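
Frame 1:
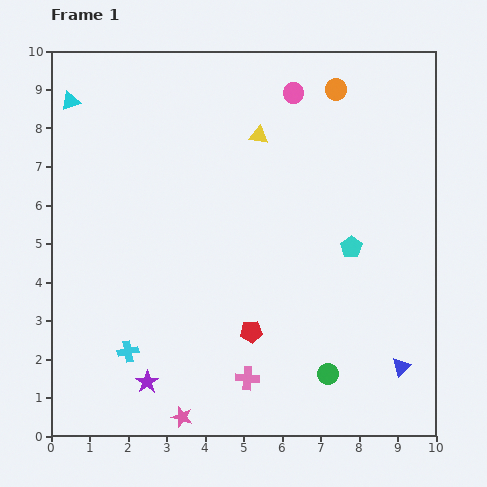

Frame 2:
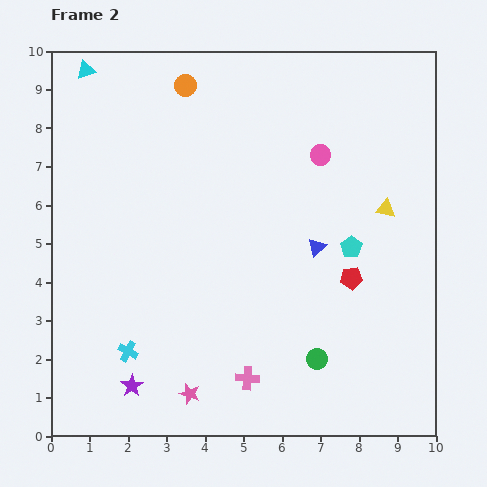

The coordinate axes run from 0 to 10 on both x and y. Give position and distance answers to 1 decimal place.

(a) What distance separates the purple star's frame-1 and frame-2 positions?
0.4

The purple star moved from (2.5, 1.4) to (2.1, 1.3), a distance of √(0.4² + 0.1²) ≈ 0.4.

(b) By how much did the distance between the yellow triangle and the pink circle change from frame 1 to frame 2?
+0.8

Distance in frame 1: 1.4. Distance in frame 2: 2.2.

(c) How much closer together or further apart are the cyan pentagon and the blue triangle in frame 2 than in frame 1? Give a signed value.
-2.5

Distance in frame 1: 3.4. Distance in frame 2: 0.9.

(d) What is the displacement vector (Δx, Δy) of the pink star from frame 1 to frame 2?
(0.2, 0.6)

The pink star was at (3.4, 0.5) in frame 1 and (3.6, 1.1) in frame 2.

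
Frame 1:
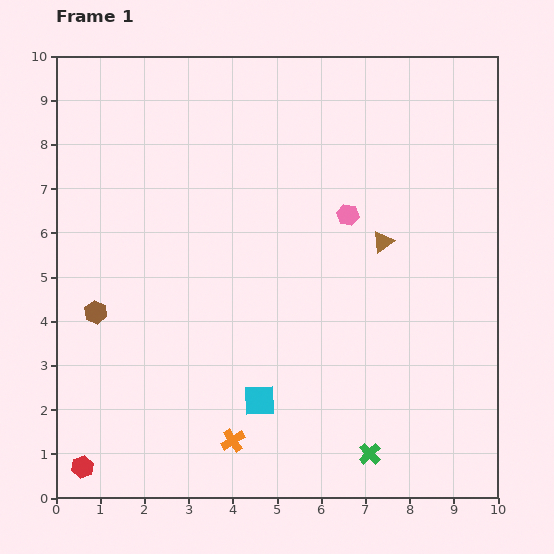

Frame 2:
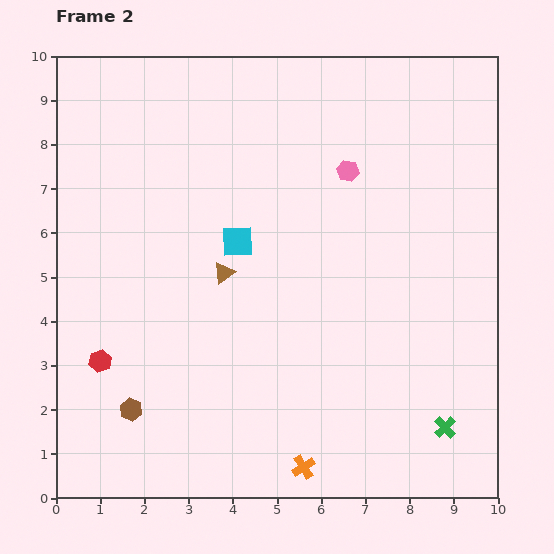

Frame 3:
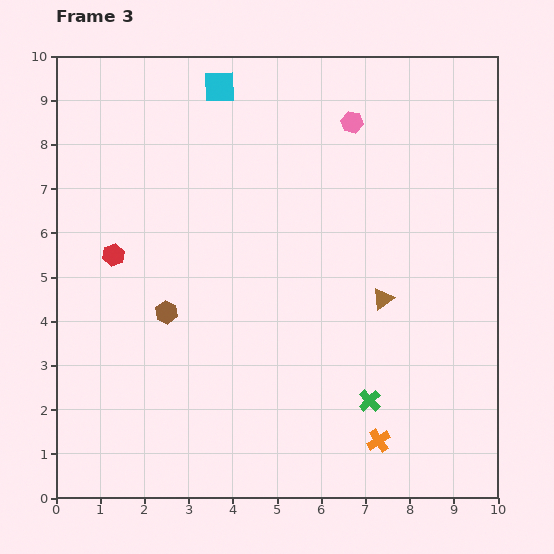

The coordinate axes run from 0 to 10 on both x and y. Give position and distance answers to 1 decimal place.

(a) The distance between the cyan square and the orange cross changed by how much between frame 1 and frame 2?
+4.2

Distance in frame 1: 1.1. Distance in frame 2: 5.3.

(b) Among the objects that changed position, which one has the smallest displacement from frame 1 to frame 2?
the pink hexagon

(moved 1.0)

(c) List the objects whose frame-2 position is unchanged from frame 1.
none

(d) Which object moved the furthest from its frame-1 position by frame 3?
the cyan square

(moved 7.2; next 4.9)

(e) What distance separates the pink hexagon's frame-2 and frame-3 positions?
1.1

The pink hexagon moved from (6.6, 7.4) to (6.7, 8.5), a distance of √(0.1² + 1.1²) ≈ 1.1.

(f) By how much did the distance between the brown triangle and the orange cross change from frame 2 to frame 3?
-1.6

Distance in frame 2: 4.8. Distance in frame 3: 3.2.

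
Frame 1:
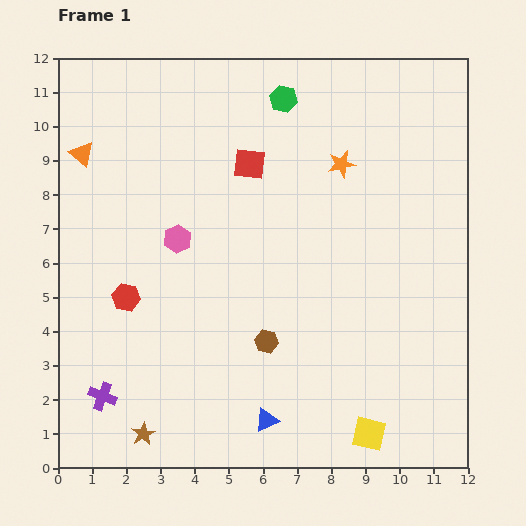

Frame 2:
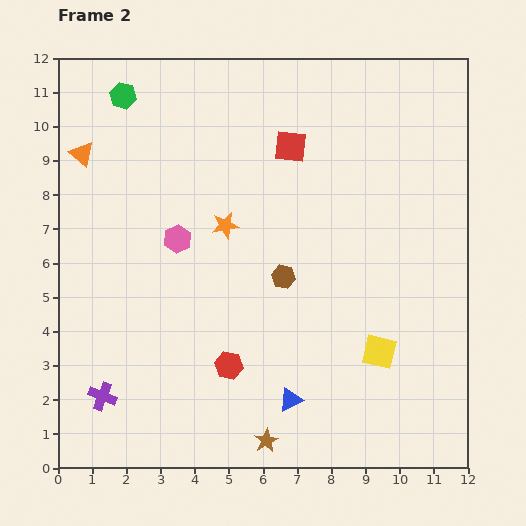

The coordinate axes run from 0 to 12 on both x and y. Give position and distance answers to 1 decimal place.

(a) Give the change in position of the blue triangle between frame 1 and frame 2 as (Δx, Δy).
(0.7, 0.6)

The blue triangle was at (6.1, 1.4) in frame 1 and (6.8, 2.0) in frame 2.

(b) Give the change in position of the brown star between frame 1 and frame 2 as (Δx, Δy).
(3.6, -0.2)

The brown star was at (2.5, 1.0) in frame 1 and (6.1, 0.8) in frame 2.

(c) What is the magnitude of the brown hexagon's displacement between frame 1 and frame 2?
2.0

The brown hexagon moved from (6.1, 3.7) to (6.6, 5.6), a distance of √(0.5² + 1.9²) ≈ 2.0.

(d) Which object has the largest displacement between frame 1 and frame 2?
the green hexagon

(moved 4.7; next 3.8)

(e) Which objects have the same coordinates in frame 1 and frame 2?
the orange triangle, the purple cross, the pink hexagon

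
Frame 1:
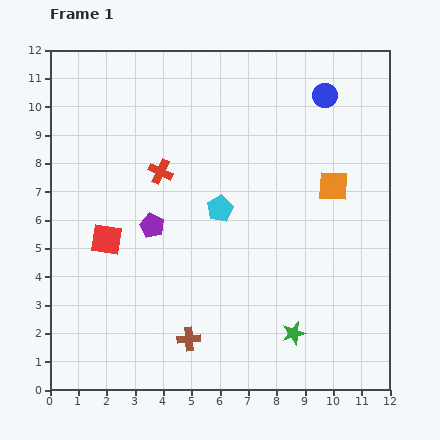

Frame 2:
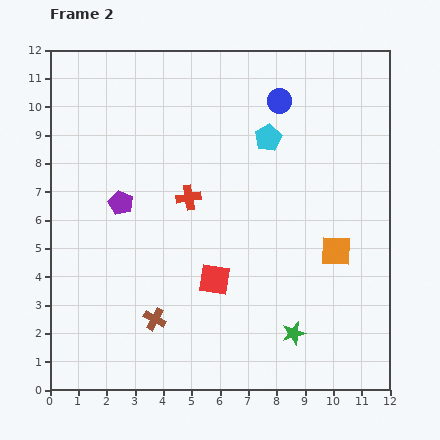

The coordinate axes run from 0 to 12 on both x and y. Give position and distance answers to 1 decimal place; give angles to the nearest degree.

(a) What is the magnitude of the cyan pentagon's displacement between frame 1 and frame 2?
3.0

The cyan pentagon moved from (6.0, 6.4) to (7.7, 8.9), a distance of √(1.7² + 2.5²) ≈ 3.0.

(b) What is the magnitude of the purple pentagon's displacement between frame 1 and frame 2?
1.4

The purple pentagon moved from (3.6, 5.8) to (2.5, 6.6), a distance of √(1.1² + 0.8²) ≈ 1.4.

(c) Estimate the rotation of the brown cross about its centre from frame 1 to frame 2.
33° clockwise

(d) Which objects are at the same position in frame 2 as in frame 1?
the green star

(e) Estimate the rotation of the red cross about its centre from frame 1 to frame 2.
34° counter-clockwise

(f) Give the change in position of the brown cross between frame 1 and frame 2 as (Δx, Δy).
(-1.2, 0.7)

The brown cross was at (4.9, 1.8) in frame 1 and (3.7, 2.5) in frame 2.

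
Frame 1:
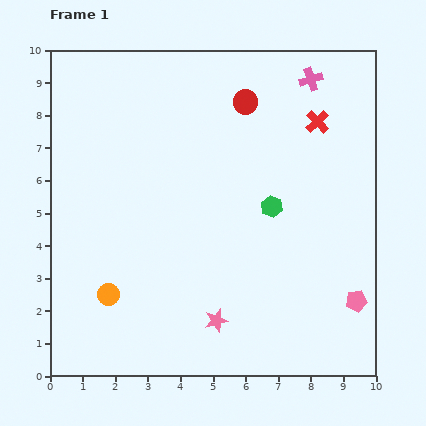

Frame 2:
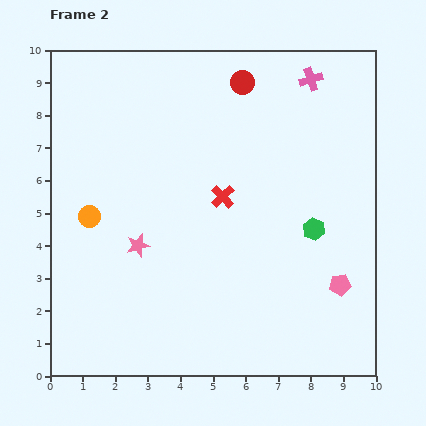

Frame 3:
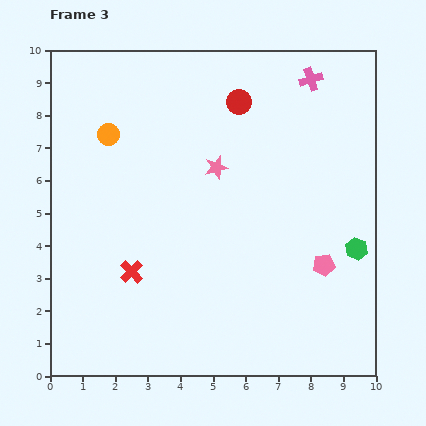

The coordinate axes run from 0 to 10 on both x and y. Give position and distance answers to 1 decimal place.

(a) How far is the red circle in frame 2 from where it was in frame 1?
0.6

The red circle moved from (6.0, 8.4) to (5.9, 9.0), a distance of √(0.1² + 0.6²) ≈ 0.6.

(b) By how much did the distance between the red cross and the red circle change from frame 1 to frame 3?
+3.9

Distance in frame 1: 2.3. Distance in frame 3: 6.2.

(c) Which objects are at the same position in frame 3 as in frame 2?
the pink cross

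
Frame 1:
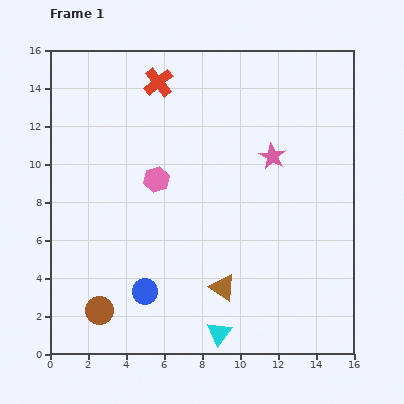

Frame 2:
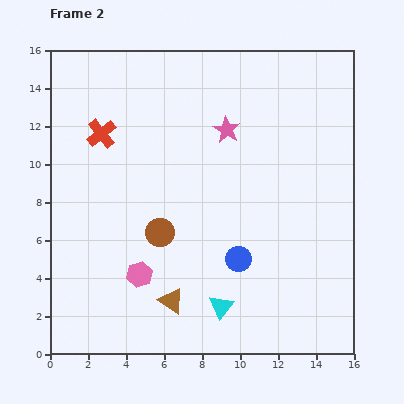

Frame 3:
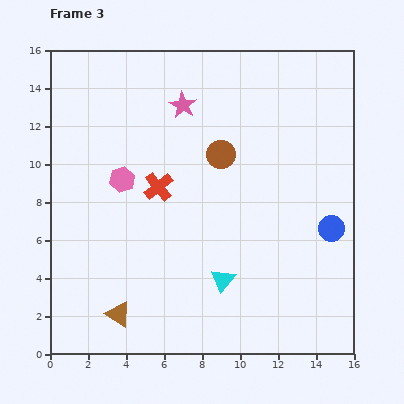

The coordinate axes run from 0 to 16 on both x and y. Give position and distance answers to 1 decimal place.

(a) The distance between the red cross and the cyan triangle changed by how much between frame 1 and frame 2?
-2.5

Distance in frame 1: 13.6. Distance in frame 2: 11.1.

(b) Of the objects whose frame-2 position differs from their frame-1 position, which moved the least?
the cyan triangle

(moved 1.4)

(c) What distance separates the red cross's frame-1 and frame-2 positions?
4.0

The red cross moved from (5.7, 14.3) to (2.7, 11.6), a distance of √(3.0² + 2.7²) ≈ 4.0.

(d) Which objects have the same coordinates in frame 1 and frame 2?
none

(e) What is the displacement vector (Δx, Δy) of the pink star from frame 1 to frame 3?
(-4.7, 2.7)

The pink star was at (11.7, 10.4) in frame 1 and (7.0, 13.1) in frame 3.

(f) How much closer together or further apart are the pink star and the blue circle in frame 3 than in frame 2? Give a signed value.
+3.4

Distance in frame 2: 6.8. Distance in frame 3: 10.2.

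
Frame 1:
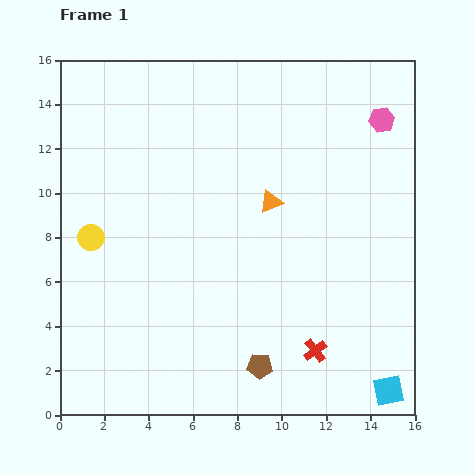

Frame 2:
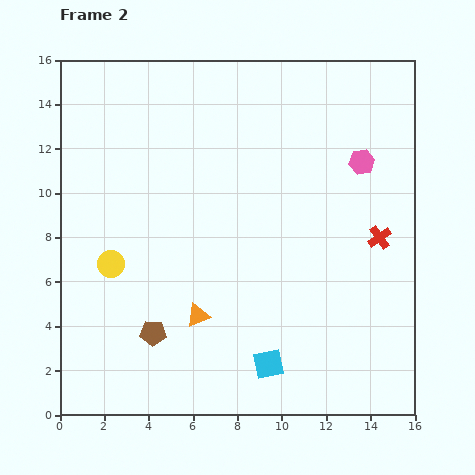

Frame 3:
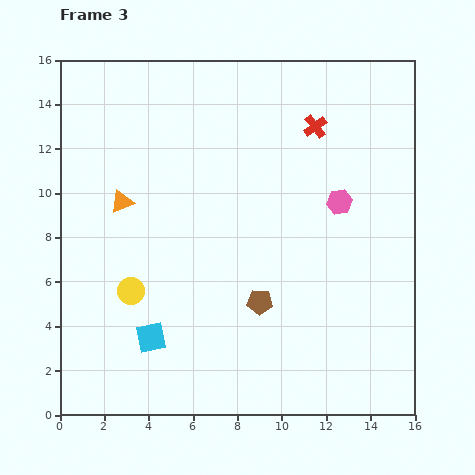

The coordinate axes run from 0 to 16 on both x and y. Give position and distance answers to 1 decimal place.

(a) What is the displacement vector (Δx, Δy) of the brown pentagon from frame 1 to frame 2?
(-4.8, 1.5)

The brown pentagon was at (9.0, 2.2) in frame 1 and (4.2, 3.7) in frame 2.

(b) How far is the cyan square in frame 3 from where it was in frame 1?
11.0

The cyan square moved from (14.8, 1.1) to (4.1, 3.5), a distance of √(10.7² + 2.4²) ≈ 11.0.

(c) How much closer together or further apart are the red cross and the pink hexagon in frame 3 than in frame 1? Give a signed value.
-7.2

Distance in frame 1: 10.8. Distance in frame 3: 3.6.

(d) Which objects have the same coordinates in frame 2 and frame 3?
none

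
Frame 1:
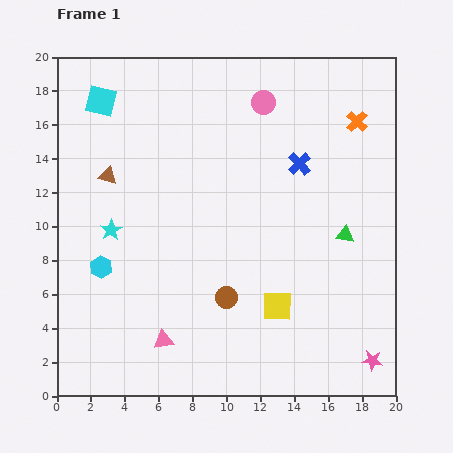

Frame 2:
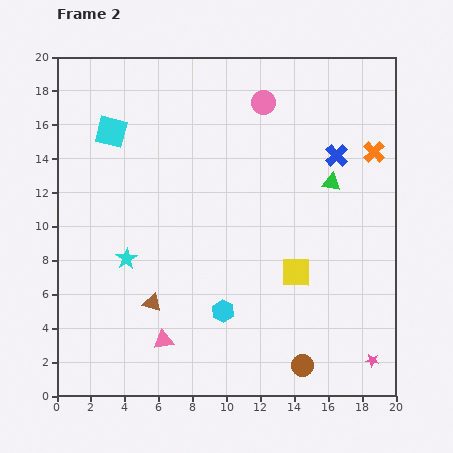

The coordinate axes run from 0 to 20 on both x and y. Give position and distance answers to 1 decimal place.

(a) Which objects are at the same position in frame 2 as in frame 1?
the pink circle, the pink star, the pink triangle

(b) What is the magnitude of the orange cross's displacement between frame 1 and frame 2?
2.1

The orange cross moved from (17.7, 16.2) to (18.7, 14.4), a distance of √(1.0² + 1.8²) ≈ 2.1.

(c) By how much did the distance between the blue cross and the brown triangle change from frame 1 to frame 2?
+2.6

Distance in frame 1: 11.3. Distance in frame 2: 13.9.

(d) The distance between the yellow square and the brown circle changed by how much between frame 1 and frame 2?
+2.5

Distance in frame 1: 3.0. Distance in frame 2: 5.5.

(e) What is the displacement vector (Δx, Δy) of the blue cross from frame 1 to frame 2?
(2.2, 0.5)

The blue cross was at (14.3, 13.7) in frame 1 and (16.5, 14.2) in frame 2.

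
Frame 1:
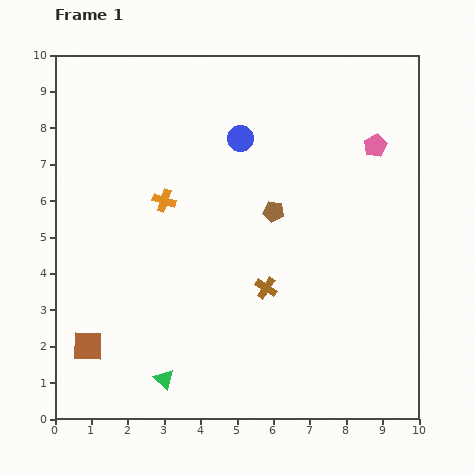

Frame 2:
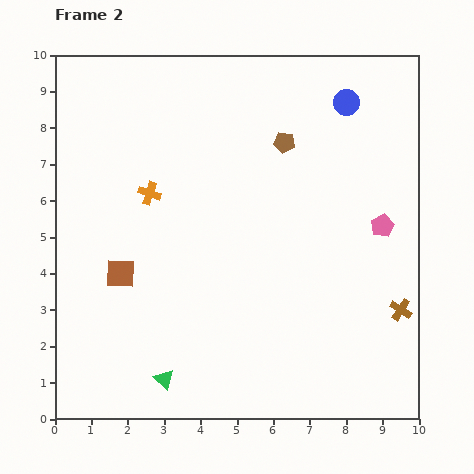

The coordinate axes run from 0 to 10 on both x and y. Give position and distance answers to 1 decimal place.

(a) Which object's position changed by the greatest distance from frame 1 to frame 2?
the brown cross

(moved 3.7; next 3.1)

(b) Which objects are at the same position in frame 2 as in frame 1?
the green triangle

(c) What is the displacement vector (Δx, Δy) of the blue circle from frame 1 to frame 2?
(2.9, 1.0)

The blue circle was at (5.1, 7.7) in frame 1 and (8.0, 8.7) in frame 2.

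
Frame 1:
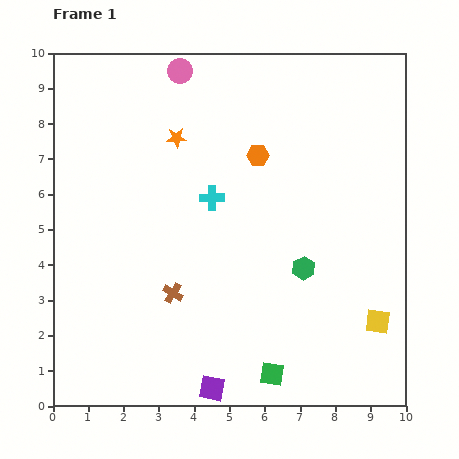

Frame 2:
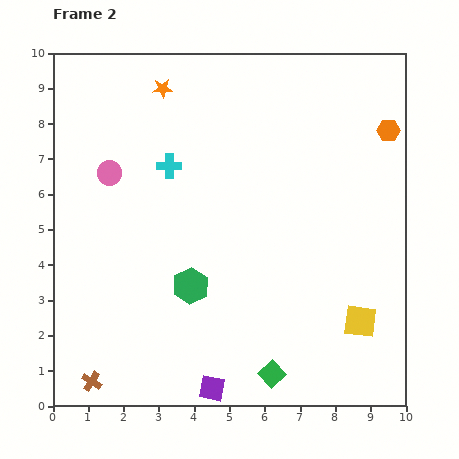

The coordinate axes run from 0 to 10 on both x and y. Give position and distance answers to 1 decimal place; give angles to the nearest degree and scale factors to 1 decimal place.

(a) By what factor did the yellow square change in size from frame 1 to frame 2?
1.3×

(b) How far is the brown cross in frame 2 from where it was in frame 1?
3.4

The brown cross moved from (3.4, 3.2) to (1.1, 0.7), a distance of √(2.3² + 2.5²) ≈ 3.4.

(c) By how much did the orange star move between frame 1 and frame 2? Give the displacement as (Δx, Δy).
(-0.4, 1.4)

The orange star was at (3.5, 7.6) in frame 1 and (3.1, 9.0) in frame 2.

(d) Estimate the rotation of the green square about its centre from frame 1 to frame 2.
38° clockwise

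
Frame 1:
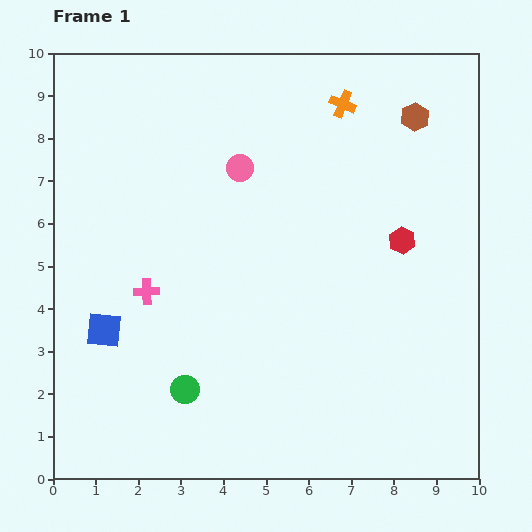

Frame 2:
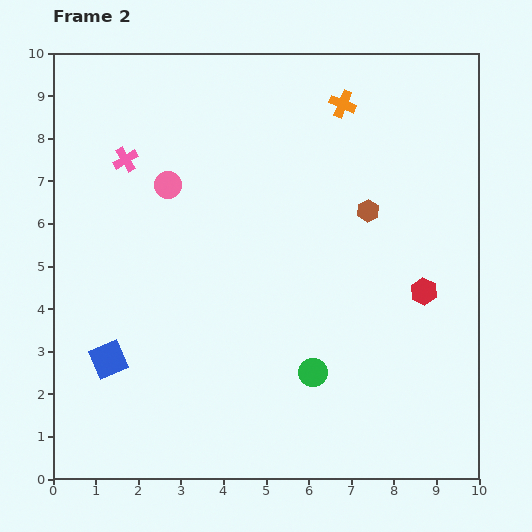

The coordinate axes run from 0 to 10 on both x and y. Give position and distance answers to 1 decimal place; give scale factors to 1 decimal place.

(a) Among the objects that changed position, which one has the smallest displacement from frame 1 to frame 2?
the blue square

(moved 0.7)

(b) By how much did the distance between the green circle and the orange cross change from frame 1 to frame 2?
-1.4

Distance in frame 1: 7.7. Distance in frame 2: 6.3.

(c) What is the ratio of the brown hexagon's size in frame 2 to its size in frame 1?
0.8×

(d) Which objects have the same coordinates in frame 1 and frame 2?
the orange cross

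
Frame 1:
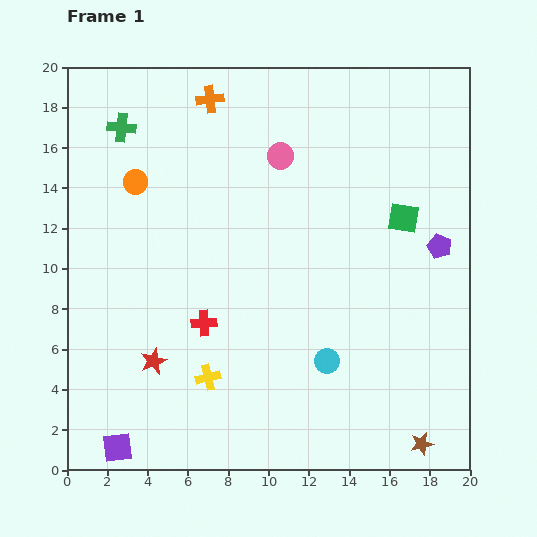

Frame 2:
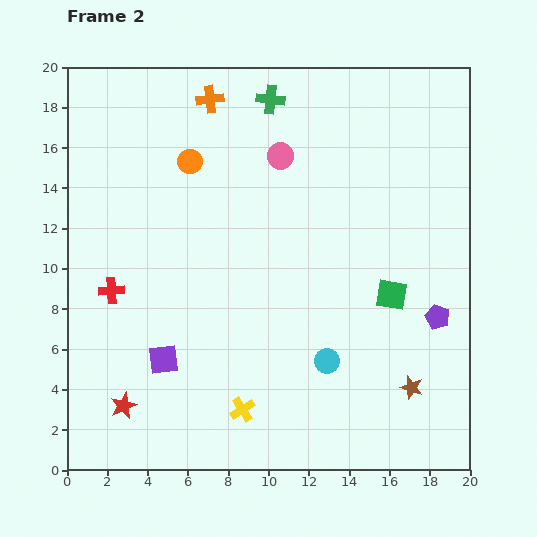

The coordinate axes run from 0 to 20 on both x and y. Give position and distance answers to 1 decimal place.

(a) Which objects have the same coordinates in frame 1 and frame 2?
the cyan circle, the pink circle, the orange cross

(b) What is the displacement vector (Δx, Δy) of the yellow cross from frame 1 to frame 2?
(1.7, -1.6)

The yellow cross was at (7.0, 4.6) in frame 1 and (8.7, 3.0) in frame 2.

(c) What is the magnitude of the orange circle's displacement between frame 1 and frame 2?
2.9

The orange circle moved from (3.4, 14.3) to (6.1, 15.3), a distance of √(2.7² + 1.0²) ≈ 2.9.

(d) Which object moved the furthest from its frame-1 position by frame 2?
the green cross

(moved 7.5; next 5.0)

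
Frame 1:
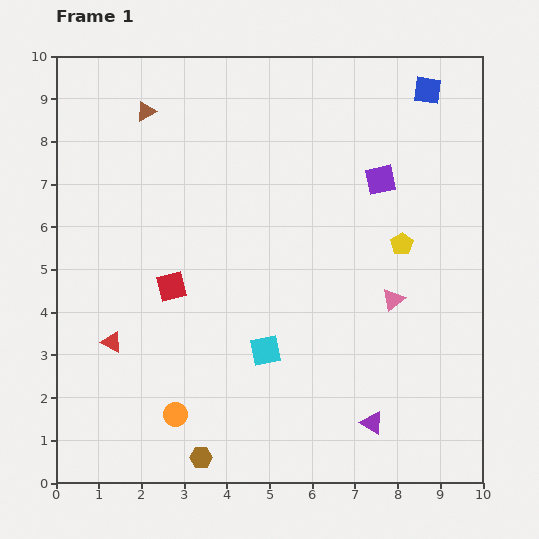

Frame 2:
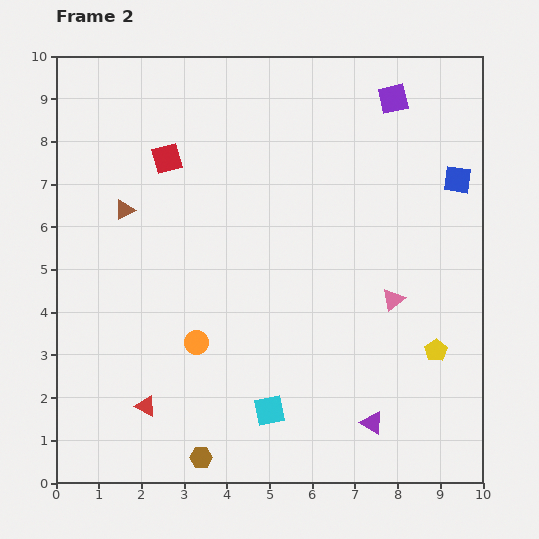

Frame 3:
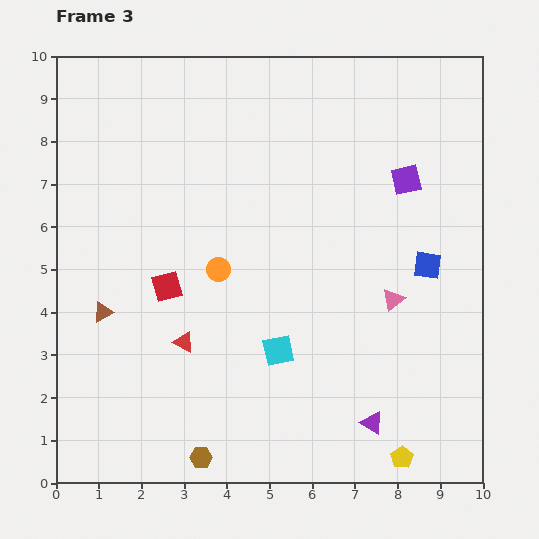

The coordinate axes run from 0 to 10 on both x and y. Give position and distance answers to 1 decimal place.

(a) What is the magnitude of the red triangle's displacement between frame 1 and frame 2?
1.7

The red triangle moved from (1.3, 3.3) to (2.1, 1.8), a distance of √(0.8² + 1.5²) ≈ 1.7.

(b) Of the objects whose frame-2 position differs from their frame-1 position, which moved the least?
the cyan square

(moved 1.4)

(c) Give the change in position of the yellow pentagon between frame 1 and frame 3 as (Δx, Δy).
(0.0, -5.0)

The yellow pentagon was at (8.1, 5.6) in frame 1 and (8.1, 0.6) in frame 3.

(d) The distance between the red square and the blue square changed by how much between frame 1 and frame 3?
-1.5

Distance in frame 1: 7.6. Distance in frame 3: 6.1.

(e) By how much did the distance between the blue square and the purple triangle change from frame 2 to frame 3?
-2.1

Distance in frame 2: 6.0. Distance in frame 3: 3.9.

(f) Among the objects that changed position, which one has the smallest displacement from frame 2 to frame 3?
the cyan square

(moved 1.4)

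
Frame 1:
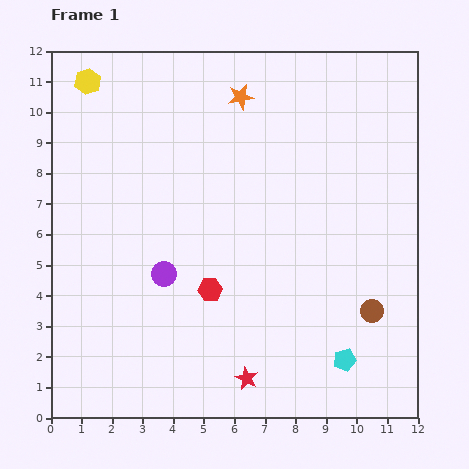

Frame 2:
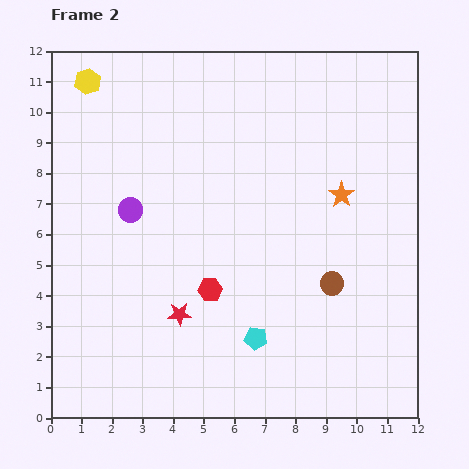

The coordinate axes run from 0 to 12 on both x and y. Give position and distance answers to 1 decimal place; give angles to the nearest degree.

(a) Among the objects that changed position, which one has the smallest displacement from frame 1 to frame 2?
the brown circle

(moved 1.6)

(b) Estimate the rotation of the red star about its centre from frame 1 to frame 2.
28° counter-clockwise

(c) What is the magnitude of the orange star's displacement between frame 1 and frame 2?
4.6

The orange star moved from (6.2, 10.5) to (9.5, 7.3), a distance of √(3.3² + 3.2²) ≈ 4.6.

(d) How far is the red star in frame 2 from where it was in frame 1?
3.0

The red star moved from (6.4, 1.3) to (4.2, 3.4), a distance of √(2.2² + 2.1²) ≈ 3.0.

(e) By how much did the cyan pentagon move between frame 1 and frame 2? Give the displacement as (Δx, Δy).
(-2.9, 0.7)

The cyan pentagon was at (9.6, 1.9) in frame 1 and (6.7, 2.6) in frame 2.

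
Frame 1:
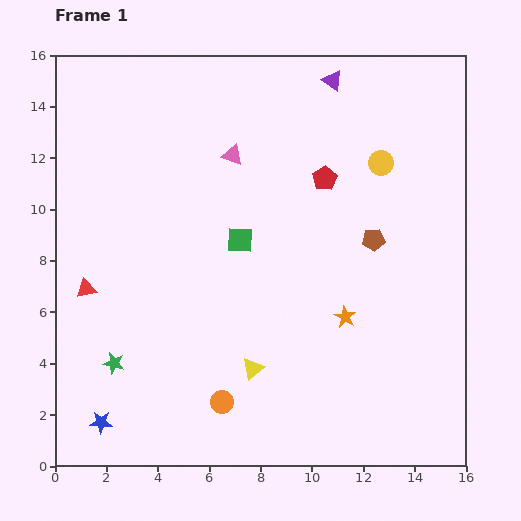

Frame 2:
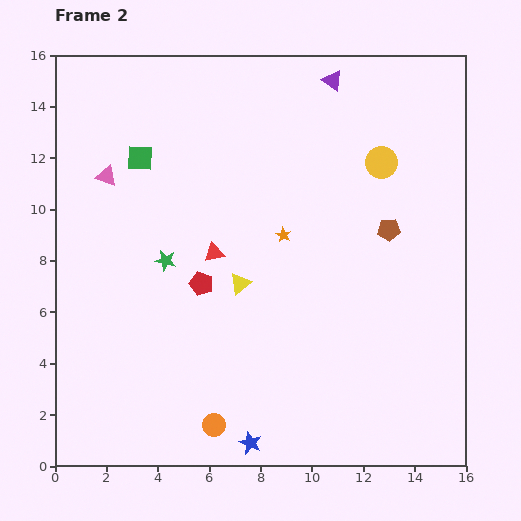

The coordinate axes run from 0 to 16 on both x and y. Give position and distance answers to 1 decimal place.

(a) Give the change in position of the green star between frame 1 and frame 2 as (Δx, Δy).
(2.0, 4.0)

The green star was at (2.3, 4.0) in frame 1 and (4.3, 8.0) in frame 2.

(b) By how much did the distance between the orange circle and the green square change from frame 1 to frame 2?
+4.5

Distance in frame 1: 6.3. Distance in frame 2: 10.8.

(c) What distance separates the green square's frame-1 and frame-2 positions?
5.0

The green square moved from (7.2, 8.8) to (3.3, 12.0), a distance of √(3.9² + 3.2²) ≈ 5.0.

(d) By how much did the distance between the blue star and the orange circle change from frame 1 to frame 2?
-3.2

Distance in frame 1: 4.8. Distance in frame 2: 1.6.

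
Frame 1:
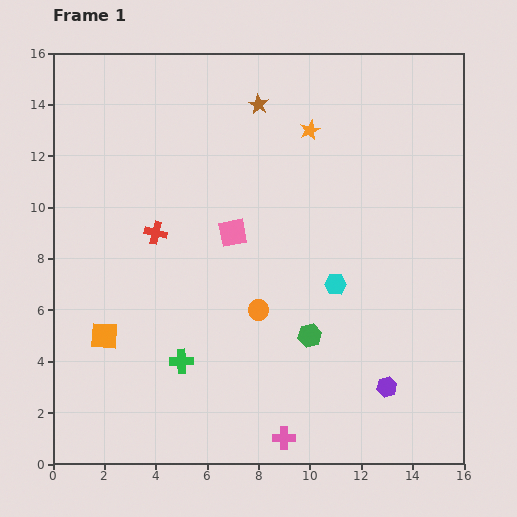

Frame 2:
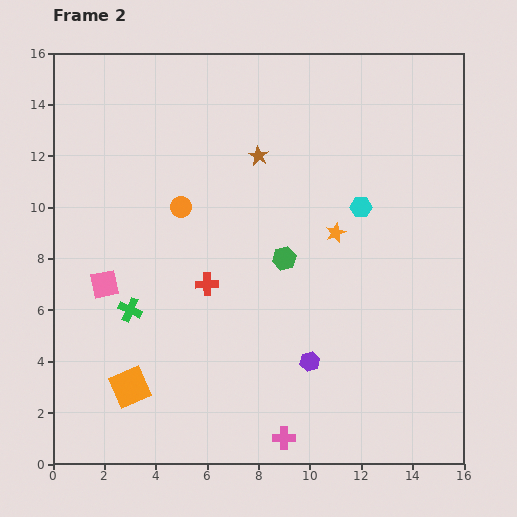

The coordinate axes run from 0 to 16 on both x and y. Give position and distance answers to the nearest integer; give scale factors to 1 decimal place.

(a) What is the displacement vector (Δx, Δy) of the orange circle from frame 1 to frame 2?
(-3, 4)

The orange circle was at (8, 6) in frame 1 and (5, 10) in frame 2.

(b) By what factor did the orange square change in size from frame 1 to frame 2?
1.4×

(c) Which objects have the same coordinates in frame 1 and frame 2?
the pink cross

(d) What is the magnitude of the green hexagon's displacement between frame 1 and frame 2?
3

The green hexagon moved from (10, 5) to (9, 8), a distance of √(1² + 3²) ≈ 3.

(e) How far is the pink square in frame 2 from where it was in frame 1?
5

The pink square moved from (7, 9) to (2, 7), a distance of √(5² + 2²) ≈ 5.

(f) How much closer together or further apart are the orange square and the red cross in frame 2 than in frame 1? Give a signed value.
+1

Distance in frame 1: 4. Distance in frame 2: 5.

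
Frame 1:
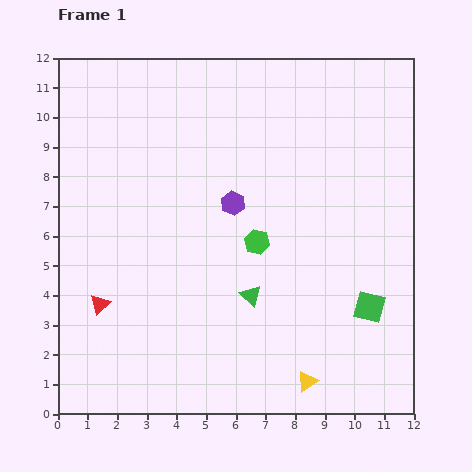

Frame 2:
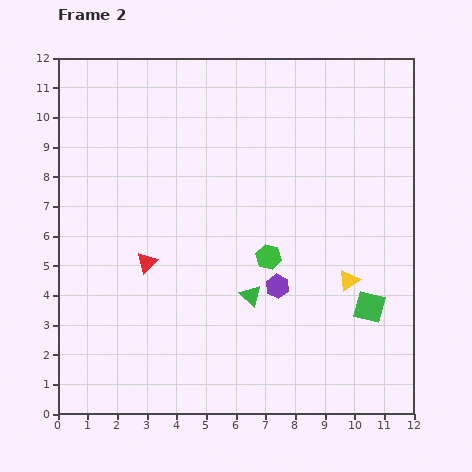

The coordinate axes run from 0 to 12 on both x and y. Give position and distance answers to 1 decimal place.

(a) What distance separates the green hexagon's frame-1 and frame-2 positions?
0.6

The green hexagon moved from (6.7, 5.8) to (7.1, 5.3), a distance of √(0.4² + 0.5²) ≈ 0.6.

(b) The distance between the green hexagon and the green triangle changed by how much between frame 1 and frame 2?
-0.4

Distance in frame 1: 1.8. Distance in frame 2: 1.4.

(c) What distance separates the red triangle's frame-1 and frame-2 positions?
2.1

The red triangle moved from (1.4, 3.7) to (3.0, 5.1), a distance of √(1.6² + 1.4²) ≈ 2.1.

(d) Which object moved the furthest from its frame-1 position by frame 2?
the yellow triangle

(moved 3.7; next 3.2)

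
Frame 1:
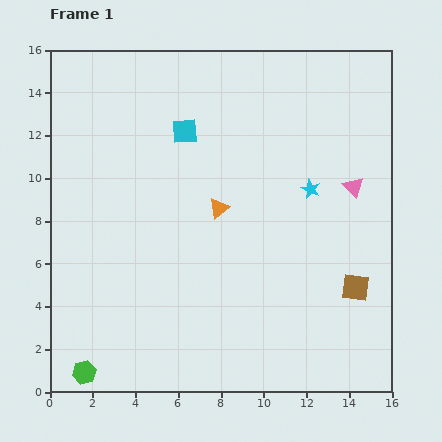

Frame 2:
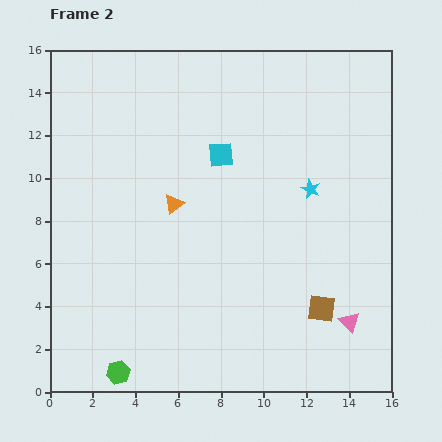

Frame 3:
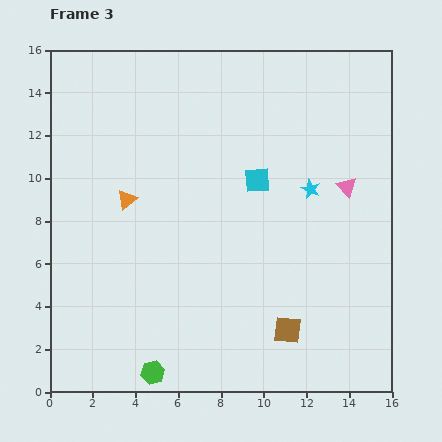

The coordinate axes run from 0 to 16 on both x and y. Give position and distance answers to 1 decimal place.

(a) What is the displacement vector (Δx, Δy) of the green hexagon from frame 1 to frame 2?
(1.6, 0.0)

The green hexagon was at (1.6, 0.9) in frame 1 and (3.2, 0.9) in frame 2.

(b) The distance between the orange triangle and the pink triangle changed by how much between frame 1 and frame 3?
+3.9

Distance in frame 1: 6.4. Distance in frame 3: 10.3.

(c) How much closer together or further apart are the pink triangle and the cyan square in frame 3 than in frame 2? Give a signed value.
-5.6

Distance in frame 2: 9.8. Distance in frame 3: 4.2.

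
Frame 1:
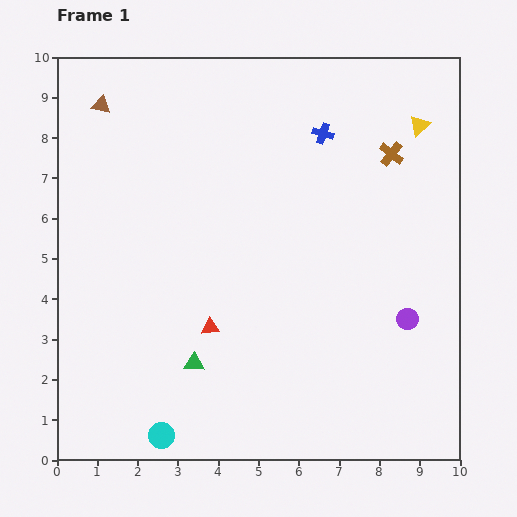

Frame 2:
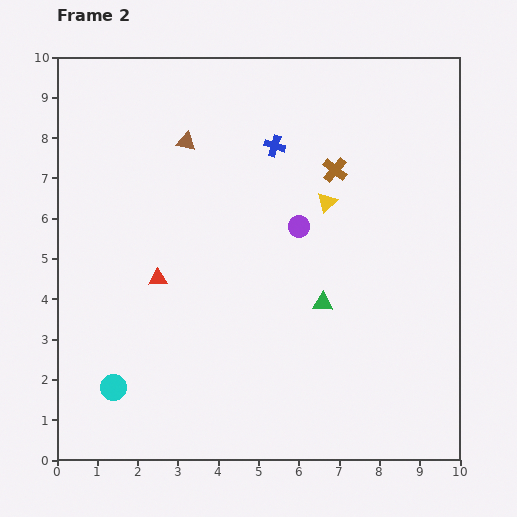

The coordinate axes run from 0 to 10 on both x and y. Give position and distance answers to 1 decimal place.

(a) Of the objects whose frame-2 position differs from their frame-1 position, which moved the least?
the blue cross

(moved 1.2)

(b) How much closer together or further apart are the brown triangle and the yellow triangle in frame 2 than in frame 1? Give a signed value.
-4.1

Distance in frame 1: 7.9. Distance in frame 2: 3.8.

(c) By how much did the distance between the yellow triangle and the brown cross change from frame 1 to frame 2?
-0.2

Distance in frame 1: 1.0. Distance in frame 2: 0.8.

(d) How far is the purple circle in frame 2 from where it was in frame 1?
3.5

The purple circle moved from (8.7, 3.5) to (6.0, 5.8), a distance of √(2.7² + 2.3²) ≈ 3.5.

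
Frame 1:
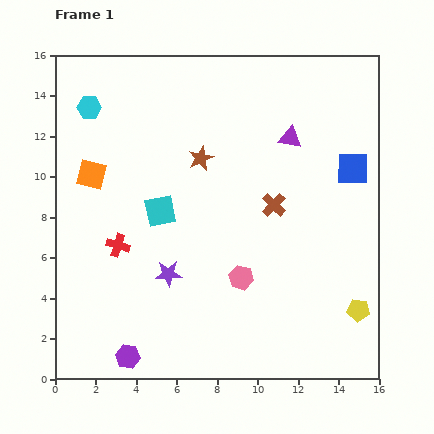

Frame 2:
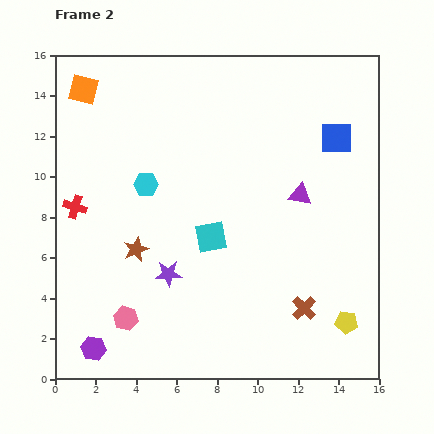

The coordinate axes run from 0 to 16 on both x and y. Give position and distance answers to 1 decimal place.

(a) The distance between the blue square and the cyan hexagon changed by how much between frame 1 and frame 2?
-3.6

Distance in frame 1: 13.3. Distance in frame 2: 9.7.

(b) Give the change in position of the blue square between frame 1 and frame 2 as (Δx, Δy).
(-0.8, 1.5)

The blue square was at (14.7, 10.4) in frame 1 and (13.9, 11.9) in frame 2.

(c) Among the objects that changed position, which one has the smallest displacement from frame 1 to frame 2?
the yellow pentagon

(moved 0.8)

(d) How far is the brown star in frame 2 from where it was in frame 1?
5.5

The brown star moved from (7.2, 10.9) to (4.0, 6.4), a distance of √(3.2² + 4.5²) ≈ 5.5.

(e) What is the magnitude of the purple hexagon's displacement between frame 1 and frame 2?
1.7

The purple hexagon moved from (3.6, 1.1) to (1.9, 1.5), a distance of √(1.7² + 0.4²) ≈ 1.7.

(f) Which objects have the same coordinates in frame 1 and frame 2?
the purple star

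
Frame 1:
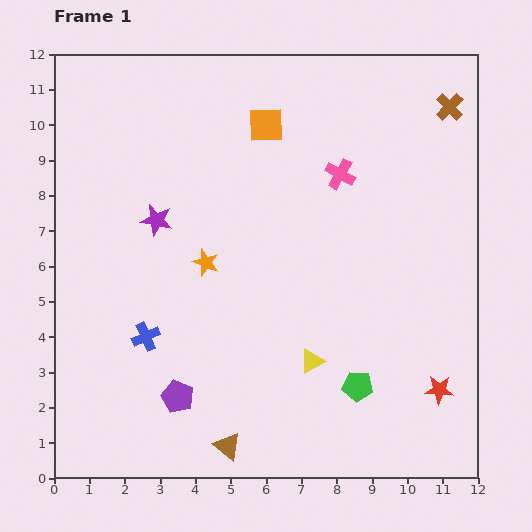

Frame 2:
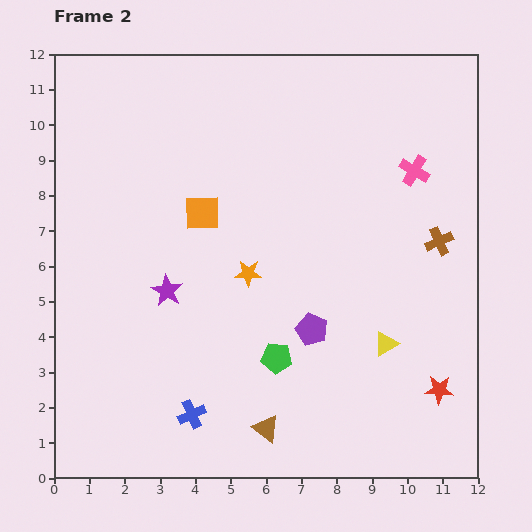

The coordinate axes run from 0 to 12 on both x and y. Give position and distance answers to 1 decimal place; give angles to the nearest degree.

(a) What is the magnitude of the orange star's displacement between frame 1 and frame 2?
1.2

The orange star moved from (4.3, 6.1) to (5.5, 5.8), a distance of √(1.2² + 0.3²) ≈ 1.2.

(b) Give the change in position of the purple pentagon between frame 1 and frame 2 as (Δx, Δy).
(3.8, 1.9)

The purple pentagon was at (3.5, 2.3) in frame 1 and (7.3, 4.2) in frame 2.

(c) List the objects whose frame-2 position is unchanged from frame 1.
the red star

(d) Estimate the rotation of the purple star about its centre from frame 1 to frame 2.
18° clockwise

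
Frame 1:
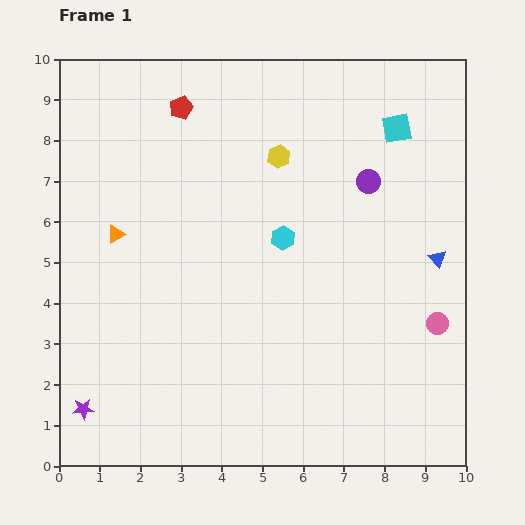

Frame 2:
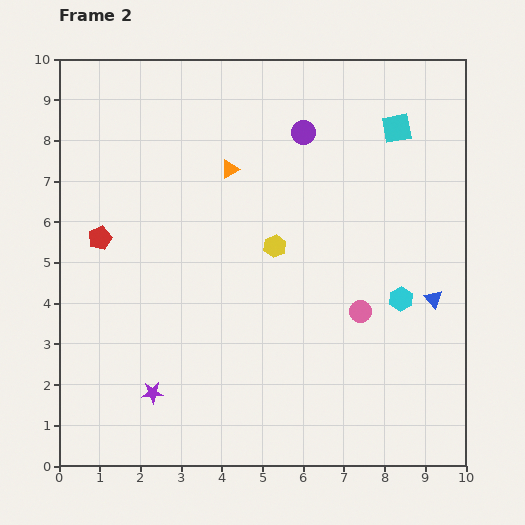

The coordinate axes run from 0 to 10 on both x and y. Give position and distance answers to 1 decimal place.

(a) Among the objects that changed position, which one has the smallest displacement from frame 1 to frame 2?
the blue triangle

(moved 1.0)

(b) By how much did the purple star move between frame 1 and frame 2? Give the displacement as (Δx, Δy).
(1.7, 0.4)

The purple star was at (0.6, 1.4) in frame 1 and (2.3, 1.8) in frame 2.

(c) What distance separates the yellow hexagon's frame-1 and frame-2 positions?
2.2

The yellow hexagon moved from (5.4, 7.6) to (5.3, 5.4), a distance of √(0.1² + 2.2²) ≈ 2.2.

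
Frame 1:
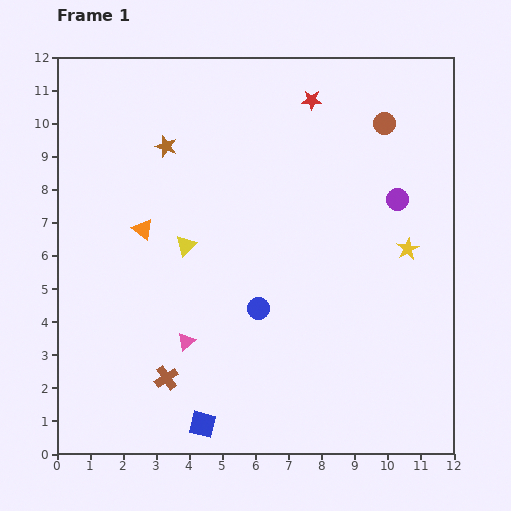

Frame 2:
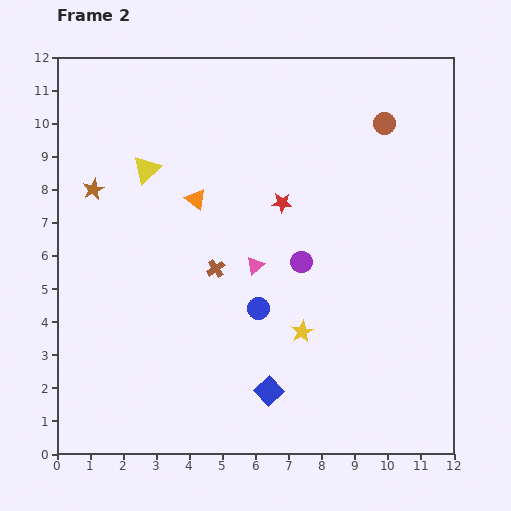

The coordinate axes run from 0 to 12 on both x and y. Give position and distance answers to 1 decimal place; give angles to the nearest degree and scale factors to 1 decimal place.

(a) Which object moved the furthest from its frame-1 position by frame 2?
the yellow star

(moved 4.1; next 3.6)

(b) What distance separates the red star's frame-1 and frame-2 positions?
3.2

The red star moved from (7.7, 10.7) to (6.8, 7.6), a distance of √(0.9² + 3.1²) ≈ 3.2.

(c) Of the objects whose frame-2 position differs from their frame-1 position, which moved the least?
the orange triangle

(moved 1.8)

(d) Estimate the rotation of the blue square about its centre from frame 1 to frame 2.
34° clockwise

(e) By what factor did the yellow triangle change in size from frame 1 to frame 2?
1.4×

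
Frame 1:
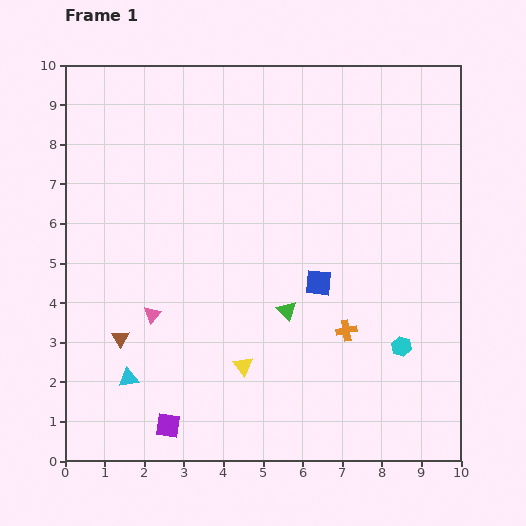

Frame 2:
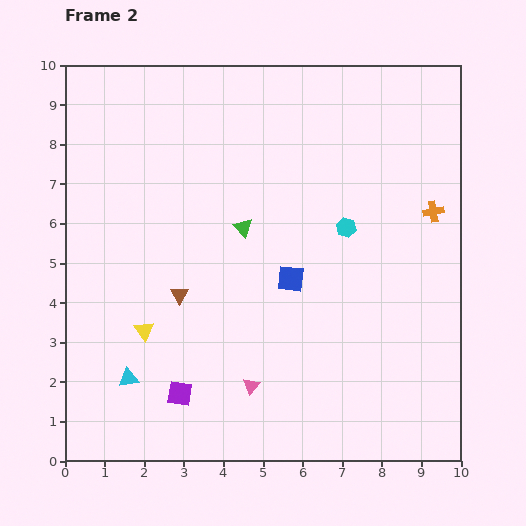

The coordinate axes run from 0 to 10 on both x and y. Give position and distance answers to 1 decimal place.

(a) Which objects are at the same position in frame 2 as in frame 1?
the cyan triangle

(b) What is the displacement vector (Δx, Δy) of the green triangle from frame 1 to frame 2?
(-1.1, 2.1)

The green triangle was at (5.6, 3.8) in frame 1 and (4.5, 5.9) in frame 2.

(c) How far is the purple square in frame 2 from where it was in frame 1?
0.9

The purple square moved from (2.6, 0.9) to (2.9, 1.7), a distance of √(0.3² + 0.8²) ≈ 0.9.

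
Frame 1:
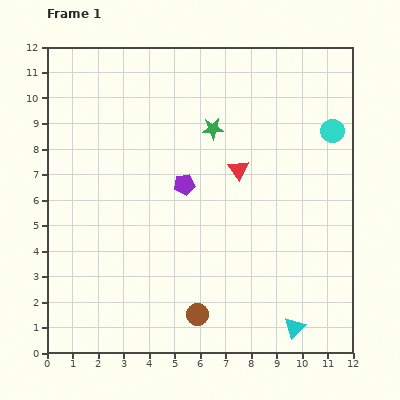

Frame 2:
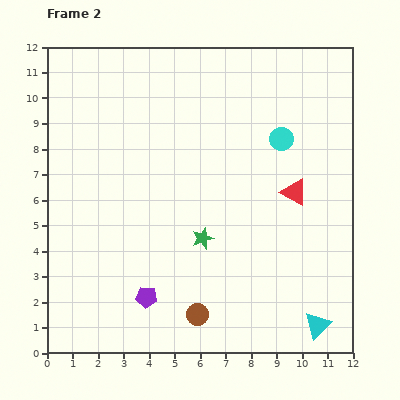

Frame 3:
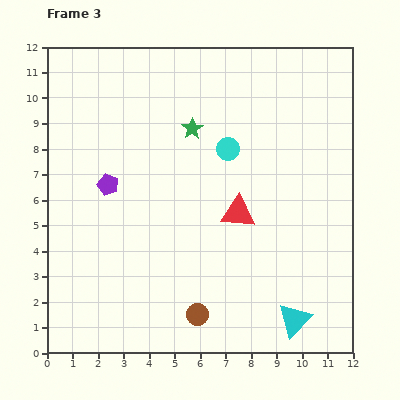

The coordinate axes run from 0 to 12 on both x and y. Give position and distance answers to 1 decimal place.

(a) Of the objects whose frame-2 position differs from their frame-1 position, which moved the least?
the cyan triangle

(moved 0.9)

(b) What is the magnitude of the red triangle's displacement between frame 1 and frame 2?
2.4

The red triangle moved from (7.5, 7.2) to (9.7, 6.3), a distance of √(2.2² + 0.9²) ≈ 2.4.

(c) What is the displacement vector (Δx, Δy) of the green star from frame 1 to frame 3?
(-0.8, 0.0)

The green star was at (6.5, 8.8) in frame 1 and (5.7, 8.8) in frame 3.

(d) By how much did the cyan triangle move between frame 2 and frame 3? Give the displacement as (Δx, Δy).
(-0.9, 0.2)

The cyan triangle was at (10.6, 1.1) in frame 2 and (9.7, 1.3) in frame 3.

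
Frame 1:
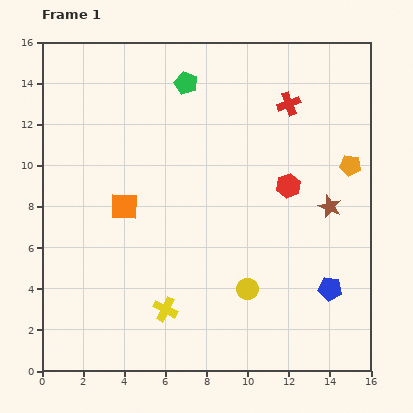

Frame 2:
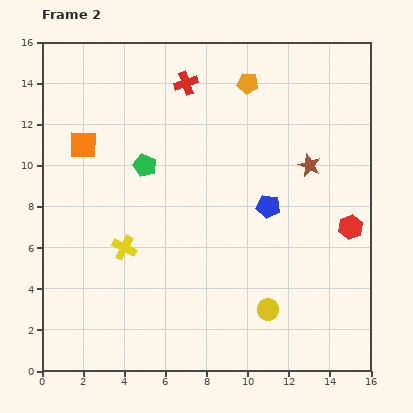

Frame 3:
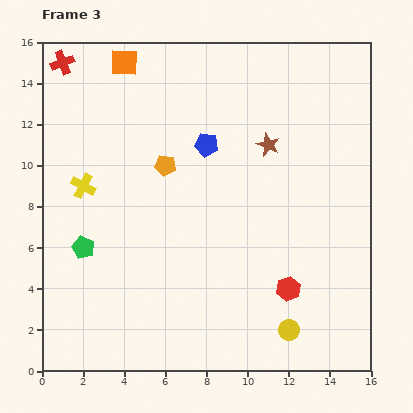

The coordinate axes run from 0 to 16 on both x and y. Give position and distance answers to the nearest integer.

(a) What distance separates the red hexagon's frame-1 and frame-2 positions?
4

The red hexagon moved from (12, 9) to (15, 7), a distance of √(3² + 2²) ≈ 4.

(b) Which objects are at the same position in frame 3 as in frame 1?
none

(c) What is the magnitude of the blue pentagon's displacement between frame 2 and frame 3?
4

The blue pentagon moved from (11, 8) to (8, 11), a distance of √(3² + 3²) ≈ 4.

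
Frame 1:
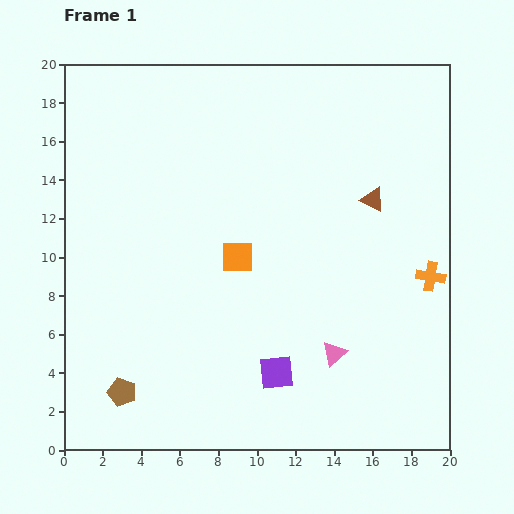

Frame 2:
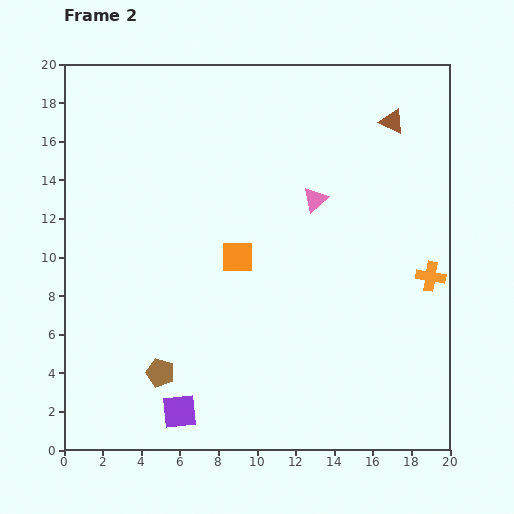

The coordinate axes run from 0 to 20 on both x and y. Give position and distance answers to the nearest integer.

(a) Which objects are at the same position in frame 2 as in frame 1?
the orange cross, the orange square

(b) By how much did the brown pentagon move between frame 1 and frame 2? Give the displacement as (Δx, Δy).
(2, 1)

The brown pentagon was at (3, 3) in frame 1 and (5, 4) in frame 2.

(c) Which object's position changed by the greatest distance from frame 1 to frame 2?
the pink triangle

(moved 8; next 5)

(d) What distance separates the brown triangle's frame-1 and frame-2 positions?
4

The brown triangle moved from (16, 13) to (17, 17), a distance of √(1² + 4²) ≈ 4.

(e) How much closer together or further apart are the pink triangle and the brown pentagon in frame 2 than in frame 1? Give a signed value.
+1

Distance in frame 1: 11. Distance in frame 2: 12.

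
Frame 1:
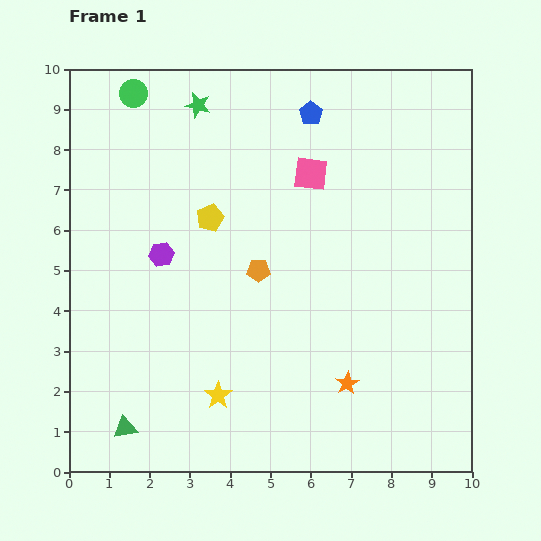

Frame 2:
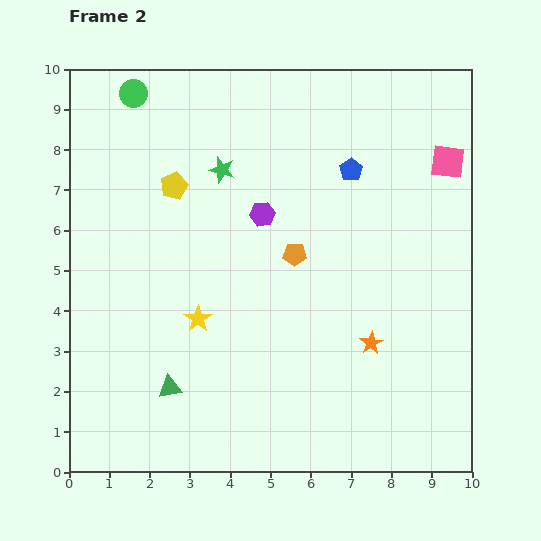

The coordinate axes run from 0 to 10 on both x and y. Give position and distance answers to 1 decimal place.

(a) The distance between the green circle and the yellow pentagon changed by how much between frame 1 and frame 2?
-1.1

Distance in frame 1: 3.6. Distance in frame 2: 2.5.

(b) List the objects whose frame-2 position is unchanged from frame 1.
the green circle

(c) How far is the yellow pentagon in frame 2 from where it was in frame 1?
1.2

The yellow pentagon moved from (3.5, 6.3) to (2.6, 7.1), a distance of √(0.9² + 0.8²) ≈ 1.2.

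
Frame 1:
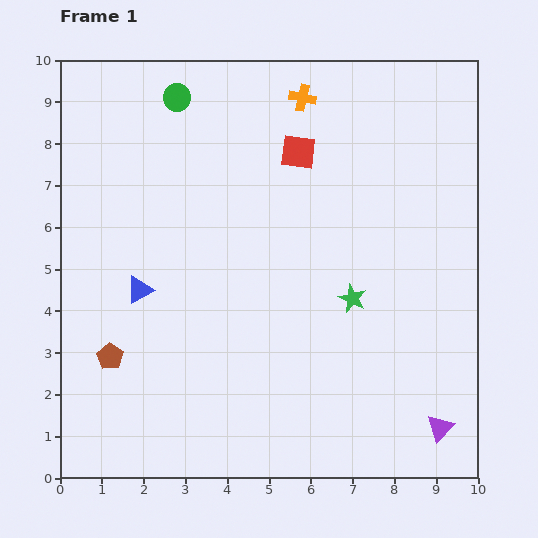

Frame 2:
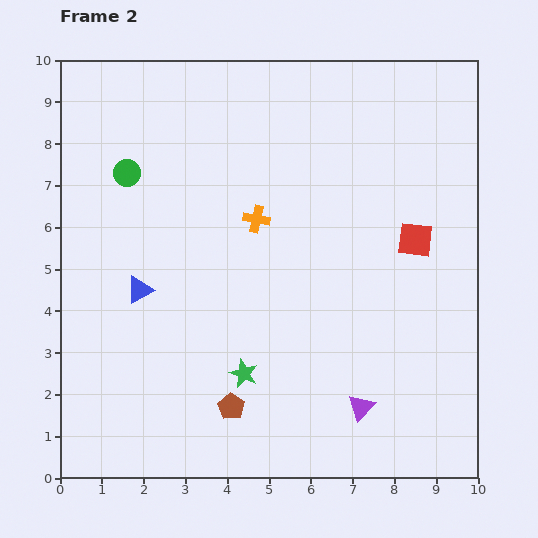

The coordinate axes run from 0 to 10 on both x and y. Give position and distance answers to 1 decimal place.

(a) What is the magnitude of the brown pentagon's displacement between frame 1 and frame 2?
3.1

The brown pentagon moved from (1.2, 2.9) to (4.1, 1.7), a distance of √(2.9² + 1.2²) ≈ 3.1.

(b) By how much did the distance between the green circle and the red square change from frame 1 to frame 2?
+3.9

Distance in frame 1: 3.2. Distance in frame 2: 7.1.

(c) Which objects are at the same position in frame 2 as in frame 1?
the blue triangle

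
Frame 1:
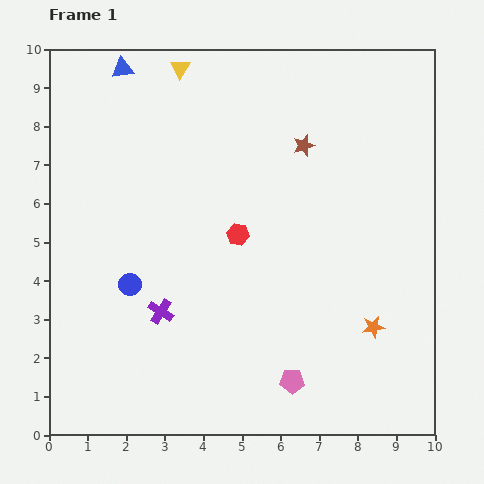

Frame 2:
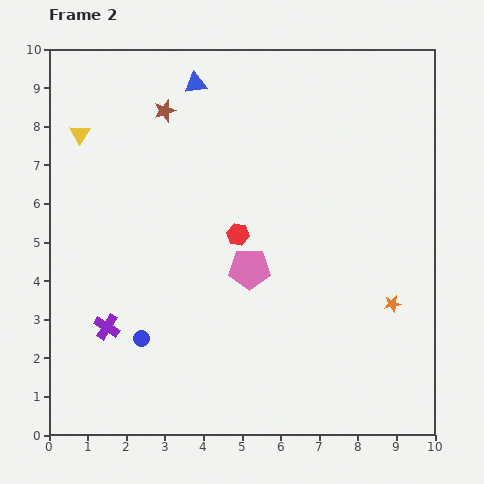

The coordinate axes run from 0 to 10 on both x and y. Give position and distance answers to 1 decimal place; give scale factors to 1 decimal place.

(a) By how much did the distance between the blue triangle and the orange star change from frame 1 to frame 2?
-1.7

Distance in frame 1: 9.3. Distance in frame 2: 7.6.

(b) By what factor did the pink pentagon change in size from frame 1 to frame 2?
1.7×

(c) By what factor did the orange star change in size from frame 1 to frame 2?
0.8×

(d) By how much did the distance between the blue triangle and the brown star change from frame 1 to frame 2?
-4.0

Distance in frame 1: 5.1. Distance in frame 2: 1.1.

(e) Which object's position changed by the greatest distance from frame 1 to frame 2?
the brown star

(moved 3.7; next 3.1)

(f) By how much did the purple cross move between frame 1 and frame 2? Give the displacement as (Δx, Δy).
(-1.4, -0.4)

The purple cross was at (2.9, 3.2) in frame 1 and (1.5, 2.8) in frame 2.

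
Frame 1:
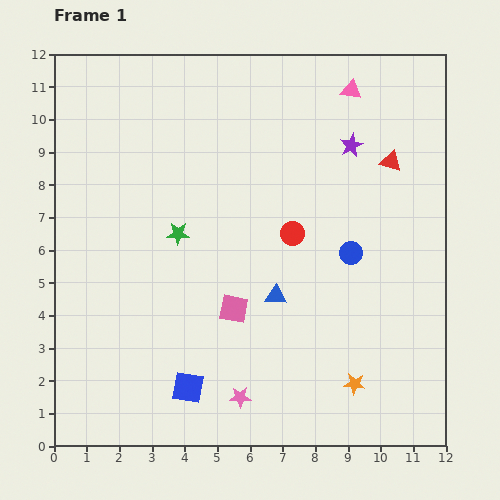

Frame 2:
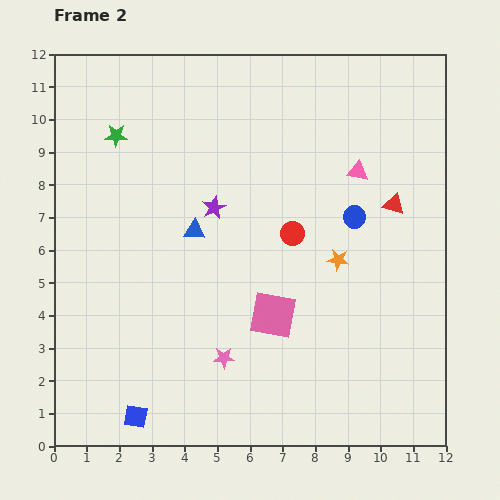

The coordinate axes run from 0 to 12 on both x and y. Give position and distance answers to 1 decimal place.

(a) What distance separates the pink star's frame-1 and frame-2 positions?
1.3

The pink star moved from (5.7, 1.5) to (5.2, 2.7), a distance of √(0.5² + 1.2²) ≈ 1.3.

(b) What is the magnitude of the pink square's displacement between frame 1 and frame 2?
1.2

The pink square moved from (5.5, 4.2) to (6.7, 4.0), a distance of √(1.2² + 0.2²) ≈ 1.2.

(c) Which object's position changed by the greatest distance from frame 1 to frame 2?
the purple star

(moved 4.6; next 3.8)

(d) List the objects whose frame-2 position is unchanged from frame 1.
the red circle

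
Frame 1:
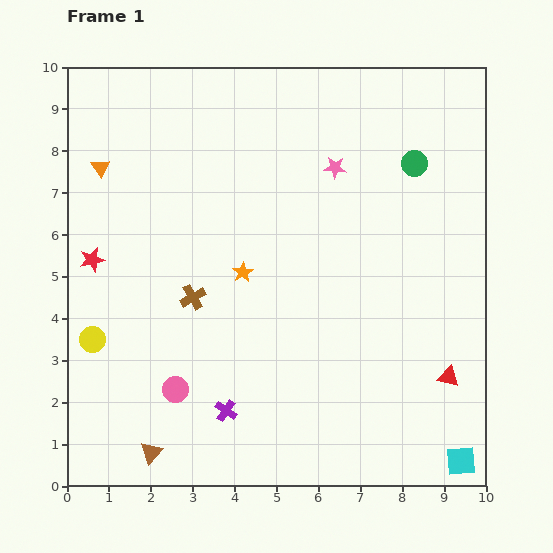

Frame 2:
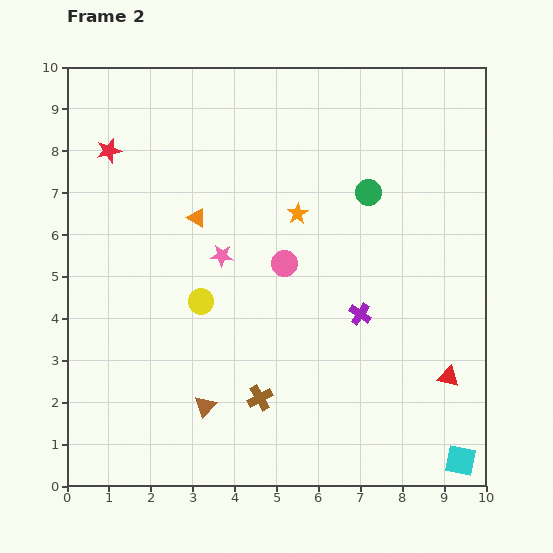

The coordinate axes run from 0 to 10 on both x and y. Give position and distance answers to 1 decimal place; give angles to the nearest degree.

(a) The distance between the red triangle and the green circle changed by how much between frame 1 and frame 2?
-0.4

Distance in frame 1: 5.2. Distance in frame 2: 4.8.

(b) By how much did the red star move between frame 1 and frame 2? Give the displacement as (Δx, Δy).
(0.4, 2.6)

The red star was at (0.6, 5.4) in frame 1 and (1.0, 8.0) in frame 2.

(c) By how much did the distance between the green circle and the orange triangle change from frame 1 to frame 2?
-3.4

Distance in frame 1: 7.5. Distance in frame 2: 4.1.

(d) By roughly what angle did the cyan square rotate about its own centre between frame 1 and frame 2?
16° clockwise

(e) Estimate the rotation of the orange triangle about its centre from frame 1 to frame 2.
23° counter-clockwise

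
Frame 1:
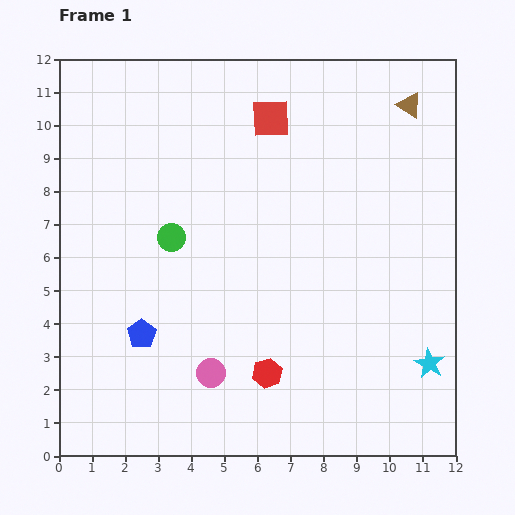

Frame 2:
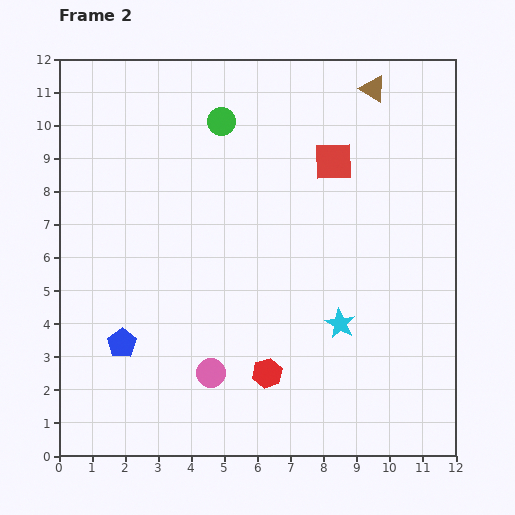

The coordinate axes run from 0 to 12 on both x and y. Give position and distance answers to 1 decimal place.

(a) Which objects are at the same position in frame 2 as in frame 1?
the pink circle, the red hexagon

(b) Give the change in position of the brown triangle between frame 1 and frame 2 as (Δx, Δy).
(-1.1, 0.5)

The brown triangle was at (10.6, 10.6) in frame 1 and (9.5, 11.1) in frame 2.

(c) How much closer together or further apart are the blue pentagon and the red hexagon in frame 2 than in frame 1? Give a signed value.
+0.5

Distance in frame 1: 4.0. Distance in frame 2: 4.5.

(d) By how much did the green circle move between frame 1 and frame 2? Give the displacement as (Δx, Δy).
(1.5, 3.5)

The green circle was at (3.4, 6.6) in frame 1 and (4.9, 10.1) in frame 2.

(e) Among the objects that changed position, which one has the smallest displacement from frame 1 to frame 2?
the blue pentagon

(moved 0.7)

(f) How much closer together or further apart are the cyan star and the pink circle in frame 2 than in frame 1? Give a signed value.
-2.4

Distance in frame 1: 6.6. Distance in frame 2: 4.2.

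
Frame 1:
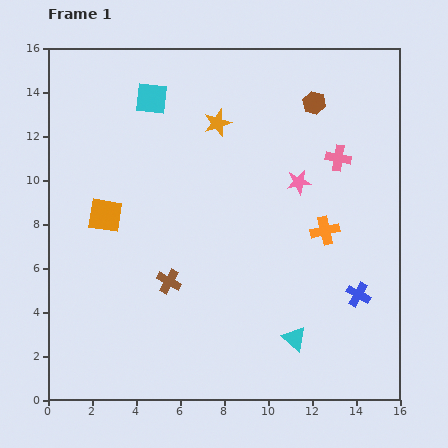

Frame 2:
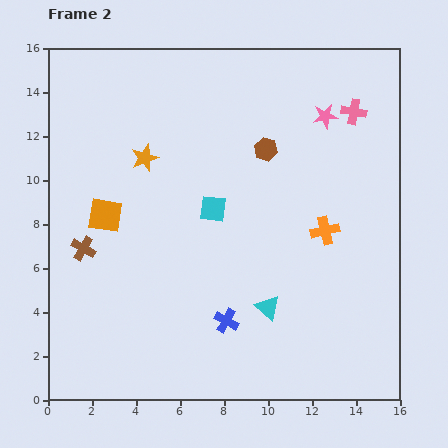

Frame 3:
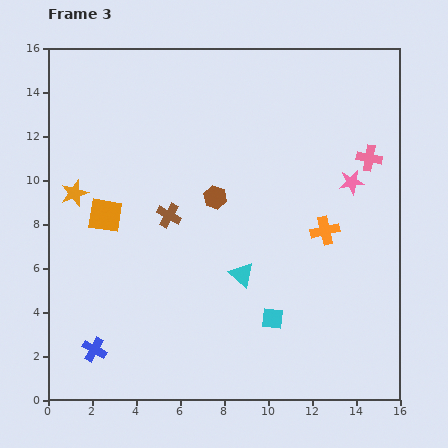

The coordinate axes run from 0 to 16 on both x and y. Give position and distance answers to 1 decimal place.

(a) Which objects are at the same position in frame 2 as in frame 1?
the orange square, the orange cross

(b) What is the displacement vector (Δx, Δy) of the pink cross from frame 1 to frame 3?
(1.4, 0.0)

The pink cross was at (13.2, 11.0) in frame 1 and (14.6, 11.0) in frame 3.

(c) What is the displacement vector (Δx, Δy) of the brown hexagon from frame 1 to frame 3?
(-4.5, -4.3)

The brown hexagon was at (12.1, 13.5) in frame 1 and (7.6, 9.2) in frame 3.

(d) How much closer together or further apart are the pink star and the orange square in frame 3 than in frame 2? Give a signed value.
+0.3

Distance in frame 2: 11.0. Distance in frame 3: 11.3.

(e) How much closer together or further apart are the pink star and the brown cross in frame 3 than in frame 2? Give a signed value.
-4.1

Distance in frame 2: 12.5. Distance in frame 3: 8.4.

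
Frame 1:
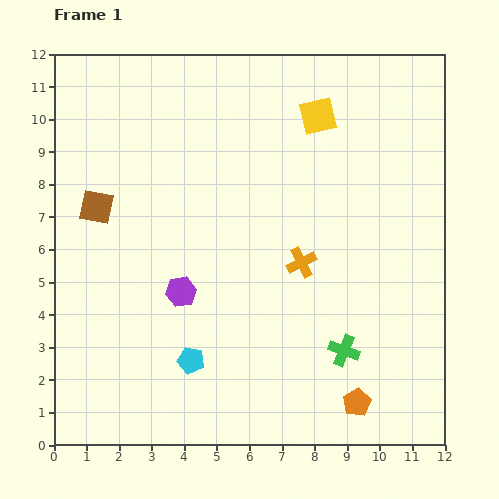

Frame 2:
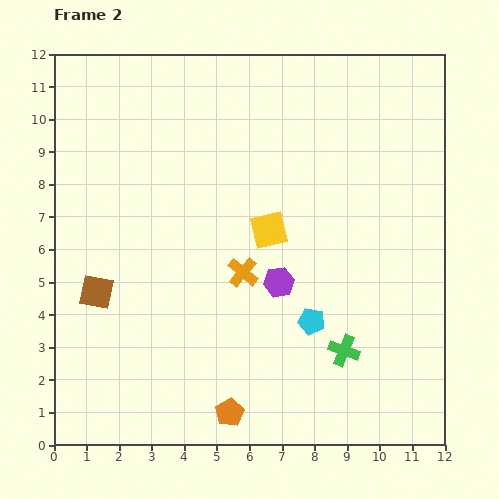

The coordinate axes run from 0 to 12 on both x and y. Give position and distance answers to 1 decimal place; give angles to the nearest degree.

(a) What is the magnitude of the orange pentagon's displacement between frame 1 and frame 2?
3.9

The orange pentagon moved from (9.3, 1.3) to (5.4, 1.0), a distance of √(3.9² + 0.3²) ≈ 3.9.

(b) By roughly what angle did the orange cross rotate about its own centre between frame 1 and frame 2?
24° counter-clockwise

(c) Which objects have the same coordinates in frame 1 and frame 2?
the green cross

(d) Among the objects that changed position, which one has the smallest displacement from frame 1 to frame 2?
the orange cross

(moved 1.8)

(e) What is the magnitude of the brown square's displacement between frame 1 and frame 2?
2.6

The brown square moved from (1.3, 7.3) to (1.3, 4.7), a distance of √(0.0² + 2.6²) ≈ 2.6.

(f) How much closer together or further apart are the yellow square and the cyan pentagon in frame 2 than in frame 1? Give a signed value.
-5.4

Distance in frame 1: 8.5. Distance in frame 2: 3.1.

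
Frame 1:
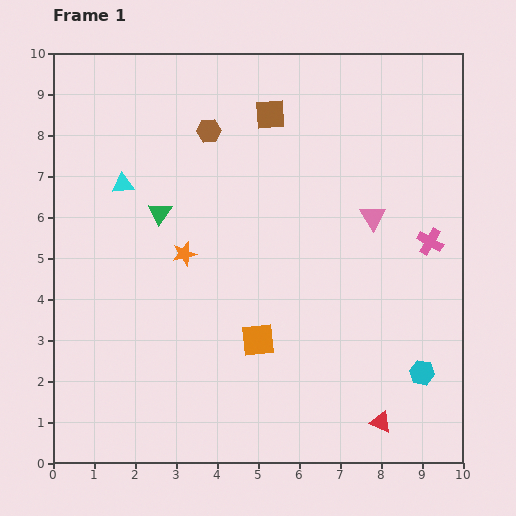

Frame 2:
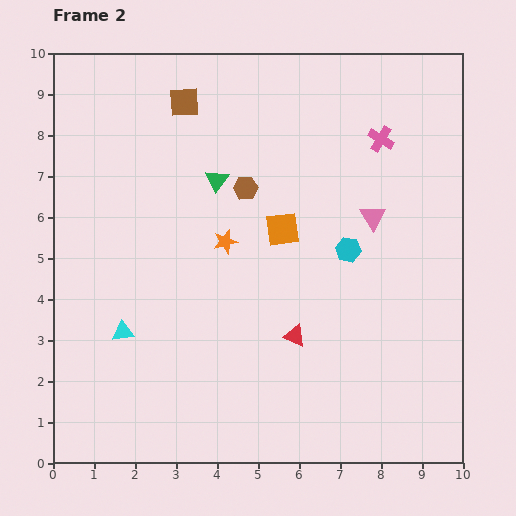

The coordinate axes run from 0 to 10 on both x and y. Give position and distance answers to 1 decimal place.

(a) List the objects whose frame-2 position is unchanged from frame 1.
the pink triangle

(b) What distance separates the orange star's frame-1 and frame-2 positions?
1.0

The orange star moved from (3.2, 5.1) to (4.2, 5.4), a distance of √(1.0² + 0.3²) ≈ 1.0.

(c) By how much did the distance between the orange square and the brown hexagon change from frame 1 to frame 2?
-3.9

Distance in frame 1: 5.2. Distance in frame 2: 1.3.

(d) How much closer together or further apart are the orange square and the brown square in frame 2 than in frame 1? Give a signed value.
-1.6

Distance in frame 1: 5.5. Distance in frame 2: 3.9.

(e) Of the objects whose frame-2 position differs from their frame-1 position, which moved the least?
the orange star

(moved 1.0)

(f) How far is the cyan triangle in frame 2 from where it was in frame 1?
3.6

The cyan triangle moved from (1.7, 6.8) to (1.7, 3.2), a distance of √(0.0² + 3.6²) ≈ 3.6.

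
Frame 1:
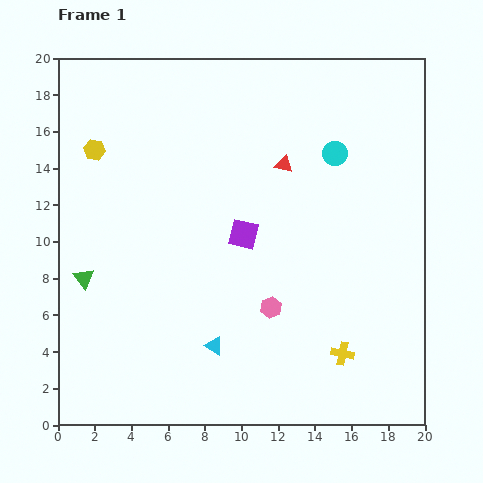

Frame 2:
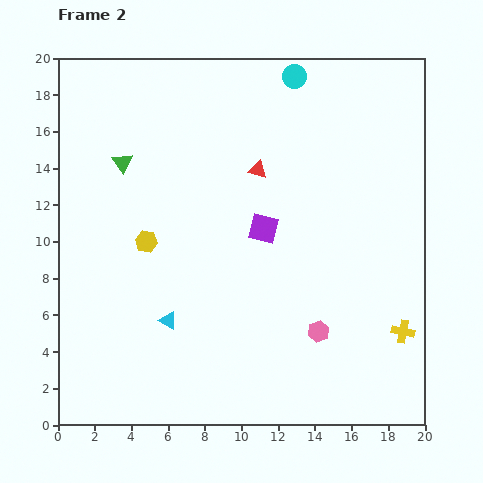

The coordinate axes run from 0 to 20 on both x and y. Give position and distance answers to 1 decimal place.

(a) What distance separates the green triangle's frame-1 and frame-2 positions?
6.6

The green triangle moved from (1.4, 8.0) to (3.5, 14.3), a distance of √(2.1² + 6.3²) ≈ 6.6.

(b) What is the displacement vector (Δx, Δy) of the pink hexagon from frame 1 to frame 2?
(2.6, -1.3)

The pink hexagon was at (11.6, 6.4) in frame 1 and (14.2, 5.1) in frame 2.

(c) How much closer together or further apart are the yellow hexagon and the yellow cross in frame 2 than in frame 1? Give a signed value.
-2.7

Distance in frame 1: 17.5. Distance in frame 2: 14.8.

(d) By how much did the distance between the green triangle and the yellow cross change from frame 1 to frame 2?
+3.2

Distance in frame 1: 14.7. Distance in frame 2: 17.9.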